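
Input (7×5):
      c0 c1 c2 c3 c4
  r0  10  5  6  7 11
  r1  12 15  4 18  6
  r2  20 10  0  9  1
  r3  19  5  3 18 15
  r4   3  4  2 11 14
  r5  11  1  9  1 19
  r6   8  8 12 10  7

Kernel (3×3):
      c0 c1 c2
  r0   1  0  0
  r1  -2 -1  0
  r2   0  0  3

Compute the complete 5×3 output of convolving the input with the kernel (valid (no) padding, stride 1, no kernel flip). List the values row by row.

Output[0,0]: The receptive field on the input at this output position is [10 5 6 / 12 15 4 / 20 10 0]. Elementwise product with the kernel and sum: 10·1 + 12·-2 + 15·-1 + 0·3.
Output[0,1]: The receptive field on the input at this output position is [5 6 7 / 15 4 18 / 10 0 9]. Elementwise product with the kernel and sum: 5·1 + 15·-2 + 4·-1 + 9·3.

-29 -2 -17
-29 49 40
-17 30 18
36 -2 45
16 23 4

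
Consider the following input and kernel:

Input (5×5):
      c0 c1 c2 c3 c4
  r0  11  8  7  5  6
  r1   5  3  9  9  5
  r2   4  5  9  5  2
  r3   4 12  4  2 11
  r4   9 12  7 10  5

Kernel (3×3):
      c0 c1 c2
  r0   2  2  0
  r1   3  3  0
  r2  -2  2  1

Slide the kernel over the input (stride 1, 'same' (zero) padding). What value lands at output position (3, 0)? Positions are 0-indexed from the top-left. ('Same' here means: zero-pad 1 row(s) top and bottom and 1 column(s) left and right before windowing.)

The receptive field on the zero-padded input at this output position is [0 4 5 / 0 4 12 / 0 9 12]. Elementwise product with the kernel and sum: 0·2 + 4·2 + 0·3 + 4·3 + 0·-2 + 9·2 + 12·1.

50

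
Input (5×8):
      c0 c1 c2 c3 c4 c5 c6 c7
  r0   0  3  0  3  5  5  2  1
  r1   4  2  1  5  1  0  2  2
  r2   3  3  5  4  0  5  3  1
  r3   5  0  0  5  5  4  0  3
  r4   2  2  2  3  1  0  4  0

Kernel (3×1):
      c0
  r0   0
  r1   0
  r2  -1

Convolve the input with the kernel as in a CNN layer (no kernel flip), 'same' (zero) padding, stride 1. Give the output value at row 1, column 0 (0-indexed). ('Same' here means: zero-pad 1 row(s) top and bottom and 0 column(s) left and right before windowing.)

-3

The receptive field on the zero-padded input at this output position is [0 / 4 / 3]. Elementwise product with the kernel and sum: 3·-1.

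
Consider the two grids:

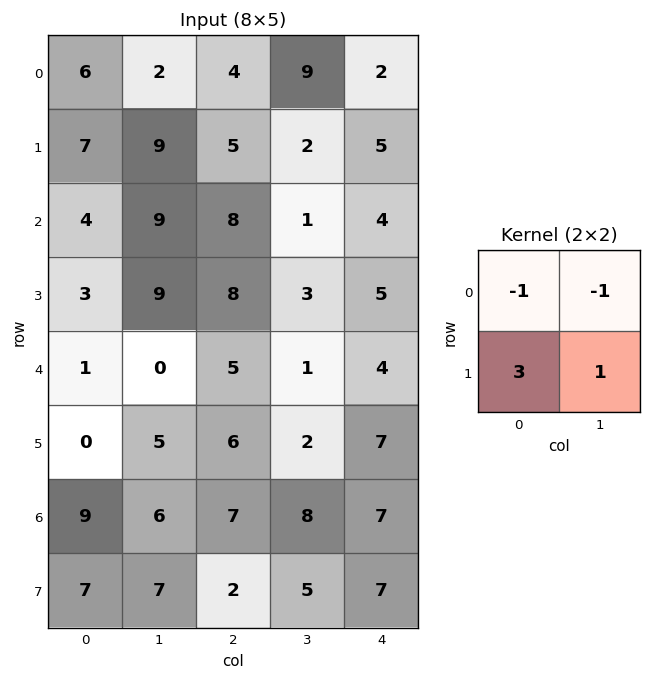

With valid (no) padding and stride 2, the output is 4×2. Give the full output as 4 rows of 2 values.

22 4
5 18
4 14
13 -4

Output[0,0]: The receptive field on the input at this output position is [6 2 / 7 9]. Elementwise product with the kernel and sum: 6·-1 + 2·-1 + 7·3 + 9·1.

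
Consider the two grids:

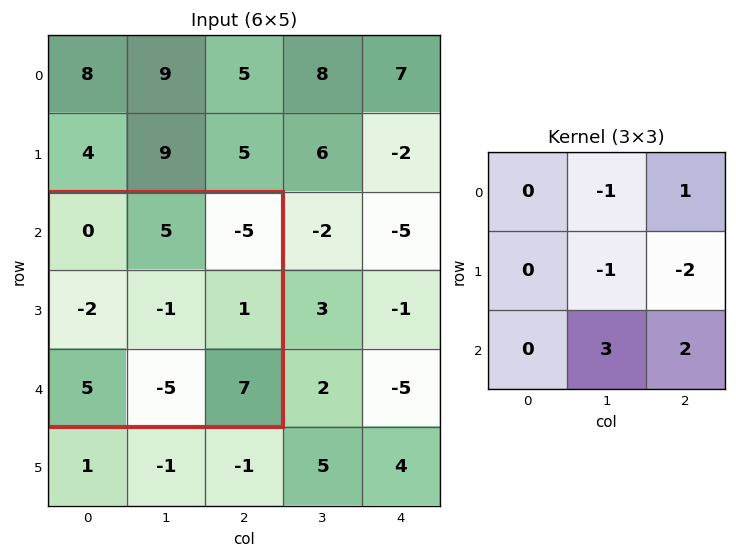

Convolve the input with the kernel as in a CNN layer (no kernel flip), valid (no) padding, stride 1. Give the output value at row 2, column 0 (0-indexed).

The receptive field on the input at this output position is [0 5 -5 / -2 -1 1 / 5 -5 7]. Elementwise product with the kernel and sum: 5·-1 + -5·1 + -1·-1 + 1·-2 + -5·3 + 7·2.

-12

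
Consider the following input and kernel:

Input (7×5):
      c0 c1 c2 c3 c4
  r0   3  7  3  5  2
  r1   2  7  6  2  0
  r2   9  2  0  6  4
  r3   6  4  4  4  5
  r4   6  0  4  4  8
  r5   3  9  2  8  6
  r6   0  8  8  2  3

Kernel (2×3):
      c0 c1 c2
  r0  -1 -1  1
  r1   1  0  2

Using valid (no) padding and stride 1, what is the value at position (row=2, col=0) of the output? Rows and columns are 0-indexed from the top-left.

The receptive field on the input at this output position is [9 2 0 / 6 4 4]. Elementwise product with the kernel and sum: 9·-1 + 2·-1 + 0·1 + 6·1 + 4·2.

3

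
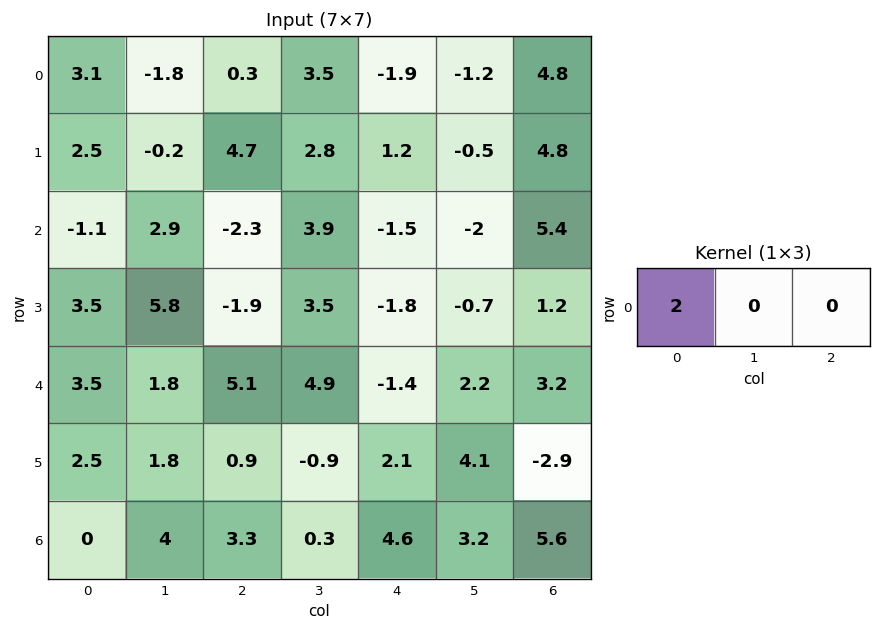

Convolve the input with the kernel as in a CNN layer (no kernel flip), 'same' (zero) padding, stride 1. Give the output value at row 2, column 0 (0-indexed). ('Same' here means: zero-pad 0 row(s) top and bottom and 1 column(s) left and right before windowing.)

The receptive field on the zero-padded input at this output position is [0 -1.1 2.9]. Elementwise product with the kernel and sum: 0·2.

0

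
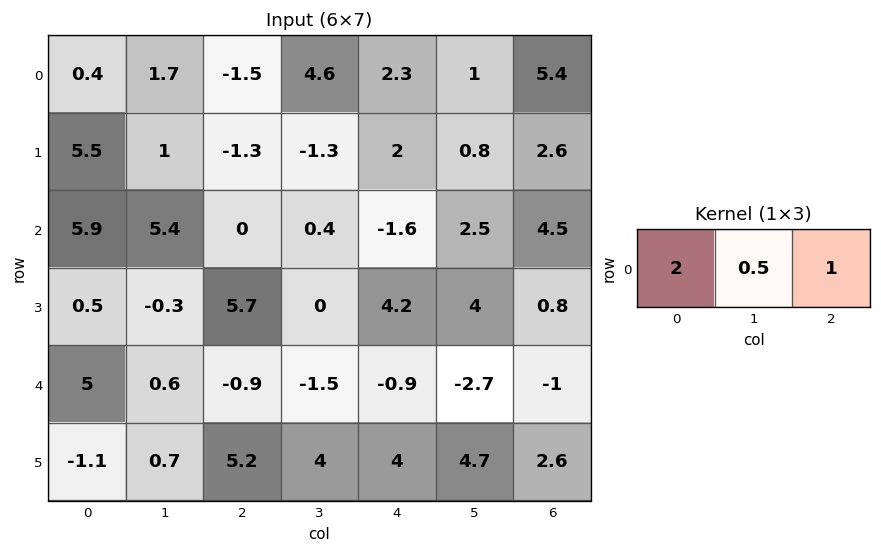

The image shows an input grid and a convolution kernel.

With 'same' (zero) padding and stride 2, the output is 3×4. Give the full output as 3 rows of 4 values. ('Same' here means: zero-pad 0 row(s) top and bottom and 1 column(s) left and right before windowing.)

Output[0,0]: The receptive field on the zero-padded input at this output position is [0 0.4 1.7]. Elementwise product with the kernel and sum: 0·2 + 0.4·0.5 + 1.7·1.
Output[0,1]: The receptive field on the zero-padded input at this output position is [1.7 -1.5 4.6]. Elementwise product with the kernel and sum: 1.7·2 + -1.5·0.5 + 4.6·1.

1.9 7.25 11.35 4.7
8.35 11.2 2.5 7.25
3.1 -0.75 -6.15 -5.9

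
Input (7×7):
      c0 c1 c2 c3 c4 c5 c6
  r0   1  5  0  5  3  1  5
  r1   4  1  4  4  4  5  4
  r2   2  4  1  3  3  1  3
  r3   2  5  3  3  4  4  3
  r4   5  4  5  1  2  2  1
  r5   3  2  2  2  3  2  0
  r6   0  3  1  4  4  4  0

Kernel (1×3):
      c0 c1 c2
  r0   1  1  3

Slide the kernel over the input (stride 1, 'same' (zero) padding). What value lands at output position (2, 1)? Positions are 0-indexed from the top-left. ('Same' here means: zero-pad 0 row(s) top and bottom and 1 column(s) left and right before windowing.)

9

The receptive field on the zero-padded input at this output position is [2 4 1]. Elementwise product with the kernel and sum: 2·1 + 4·1 + 1·3.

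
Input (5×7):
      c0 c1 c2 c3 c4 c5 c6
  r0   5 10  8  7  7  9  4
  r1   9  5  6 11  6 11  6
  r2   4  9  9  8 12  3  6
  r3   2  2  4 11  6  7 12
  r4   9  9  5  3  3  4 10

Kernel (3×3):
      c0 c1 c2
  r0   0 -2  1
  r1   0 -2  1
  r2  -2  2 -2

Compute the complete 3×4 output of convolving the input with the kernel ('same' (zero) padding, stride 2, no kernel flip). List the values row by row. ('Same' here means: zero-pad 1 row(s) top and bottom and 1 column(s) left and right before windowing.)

8 -29 -37 -18
-12 -29 -46 -14
-11 -4 -7 -44

Output[0,0]: The receptive field on the zero-padded input at this output position is [0 0 0 / 0 5 10 / 0 9 5]. Elementwise product with the kernel and sum: 0·-2 + 0·1 + 5·-2 + 10·1 + 0·-2 + 9·2 + 5·-2.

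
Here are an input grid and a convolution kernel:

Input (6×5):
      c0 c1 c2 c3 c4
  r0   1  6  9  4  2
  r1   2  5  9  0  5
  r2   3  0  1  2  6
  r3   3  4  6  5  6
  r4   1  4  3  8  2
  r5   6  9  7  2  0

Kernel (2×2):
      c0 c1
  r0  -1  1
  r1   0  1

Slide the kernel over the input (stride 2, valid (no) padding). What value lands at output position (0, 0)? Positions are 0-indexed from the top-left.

The receptive field on the input at this output position is [1 6 / 2 5]. Elementwise product with the kernel and sum: 1·-1 + 6·1 + 5·1.

10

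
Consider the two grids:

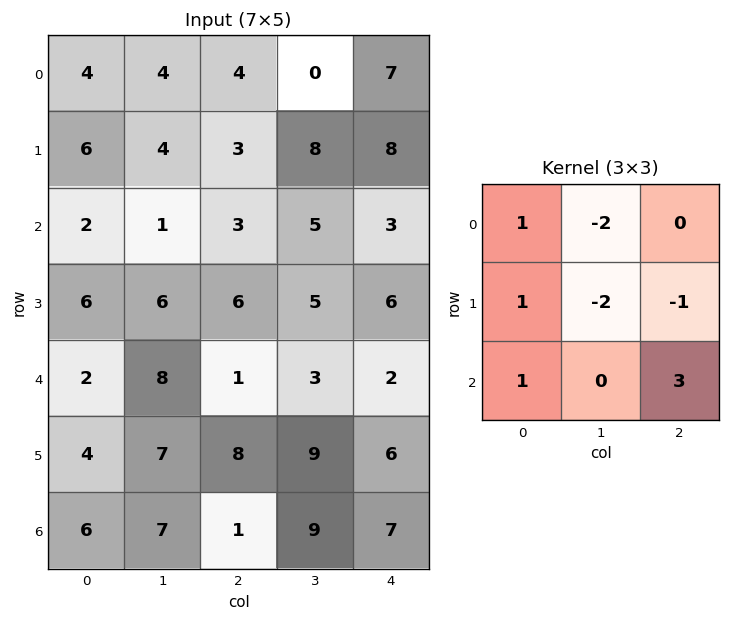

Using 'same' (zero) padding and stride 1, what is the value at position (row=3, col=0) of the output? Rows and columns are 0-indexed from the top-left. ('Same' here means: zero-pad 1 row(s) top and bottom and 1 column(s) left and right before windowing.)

The receptive field on the zero-padded input at this output position is [0 2 1 / 0 6 6 / 0 2 8]. Elementwise product with the kernel and sum: 0·1 + 2·-2 + 0·1 + 6·-2 + 6·-1 + 0·1 + 8·3.

2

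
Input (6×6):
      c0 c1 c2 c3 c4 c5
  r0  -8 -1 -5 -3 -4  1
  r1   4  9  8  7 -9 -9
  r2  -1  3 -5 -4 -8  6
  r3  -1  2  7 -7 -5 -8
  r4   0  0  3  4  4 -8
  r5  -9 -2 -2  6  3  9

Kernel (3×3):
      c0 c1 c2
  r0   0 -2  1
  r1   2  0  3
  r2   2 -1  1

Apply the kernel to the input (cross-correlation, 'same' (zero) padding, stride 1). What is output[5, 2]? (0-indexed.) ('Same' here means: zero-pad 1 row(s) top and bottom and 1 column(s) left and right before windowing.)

12

The receptive field on the zero-padded input at this output position is [0 3 4 / -2 -2 6 / 0 0 0]. Elementwise product with the kernel and sum: 3·-2 + 4·1 + -2·2 + 6·3 + 0·2 + 0·-1 + 0·1.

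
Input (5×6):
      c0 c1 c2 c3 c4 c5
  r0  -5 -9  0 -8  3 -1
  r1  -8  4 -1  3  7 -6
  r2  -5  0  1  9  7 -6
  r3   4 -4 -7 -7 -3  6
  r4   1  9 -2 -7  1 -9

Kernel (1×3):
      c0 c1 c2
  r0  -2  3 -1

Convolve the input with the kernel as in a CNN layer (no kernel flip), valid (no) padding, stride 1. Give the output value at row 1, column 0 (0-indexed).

29

The receptive field on the input at this output position is [-8 4 -1]. Elementwise product with the kernel and sum: -8·-2 + 4·3 + -1·-1.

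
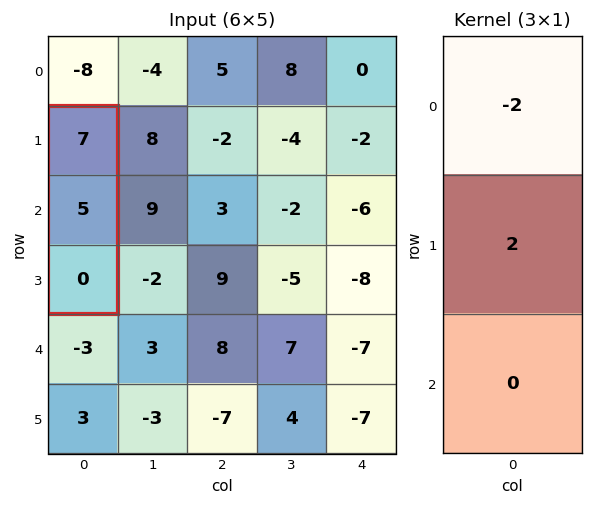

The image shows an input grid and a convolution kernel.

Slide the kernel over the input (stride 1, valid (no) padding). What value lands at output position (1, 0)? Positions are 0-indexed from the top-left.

The receptive field on the input at this output position is [7 / 5 / 0]. Elementwise product with the kernel and sum: 7·-2 + 5·2.

-4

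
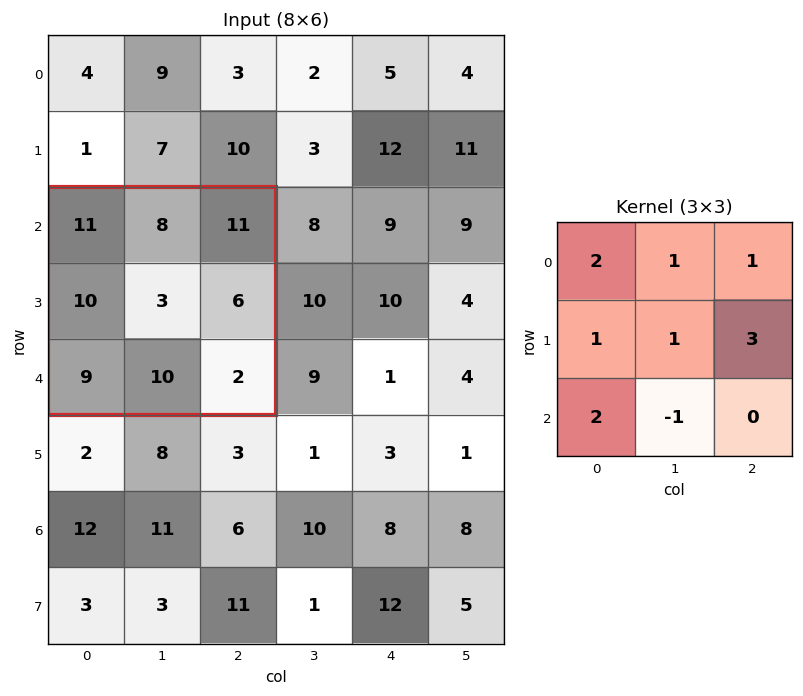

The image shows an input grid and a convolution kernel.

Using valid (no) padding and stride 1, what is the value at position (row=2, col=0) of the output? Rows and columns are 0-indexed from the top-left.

The receptive field on the input at this output position is [11 8 11 / 10 3 6 / 9 10 2]. Elementwise product with the kernel and sum: 11·2 + 8·1 + 11·1 + 10·1 + 3·1 + 6·3 + 9·2 + 10·-1.

80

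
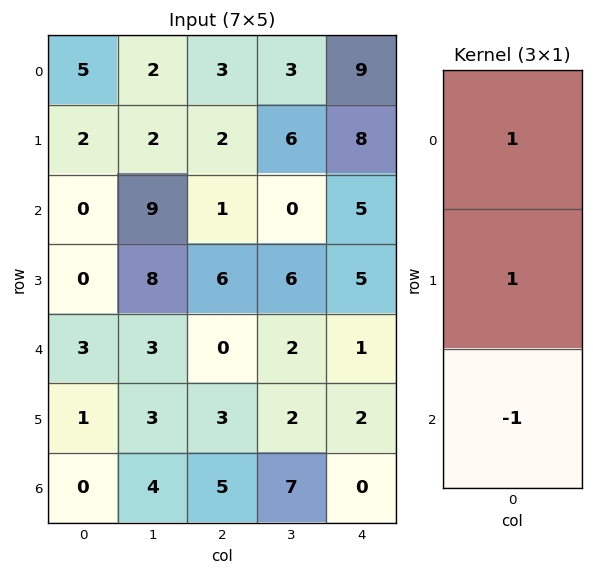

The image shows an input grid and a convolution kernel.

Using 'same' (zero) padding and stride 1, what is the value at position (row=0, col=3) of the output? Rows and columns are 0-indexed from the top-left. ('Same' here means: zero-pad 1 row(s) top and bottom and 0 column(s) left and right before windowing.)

The receptive field on the zero-padded input at this output position is [0 / 3 / 6]. Elementwise product with the kernel and sum: 0·1 + 3·1 + 6·-1.

-3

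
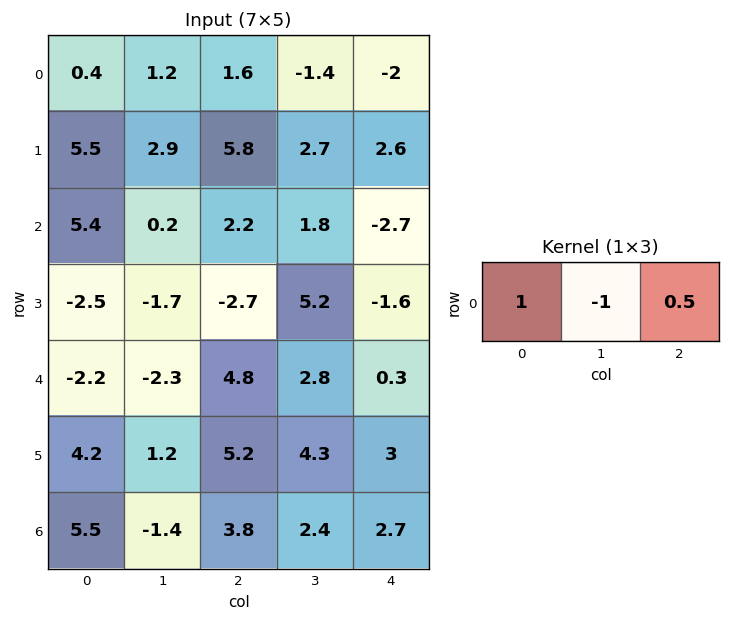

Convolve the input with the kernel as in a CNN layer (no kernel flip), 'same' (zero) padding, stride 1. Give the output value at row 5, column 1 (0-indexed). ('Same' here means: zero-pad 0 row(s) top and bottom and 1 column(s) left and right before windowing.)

5.6

The receptive field on the zero-padded input at this output position is [4.2 1.2 5.2]. Elementwise product with the kernel and sum: 4.2·1 + 1.2·-1 + 5.2·0.5.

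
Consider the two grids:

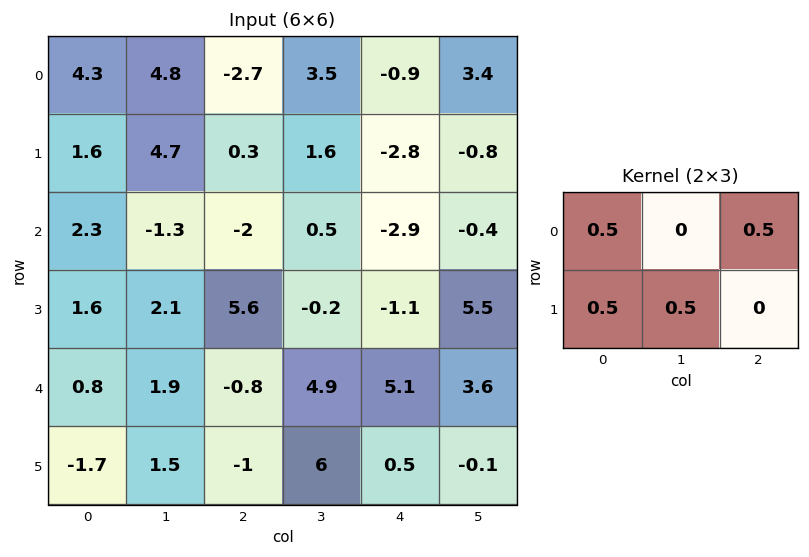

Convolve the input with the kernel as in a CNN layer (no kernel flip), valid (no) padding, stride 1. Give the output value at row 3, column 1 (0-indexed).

1.5

The receptive field on the input at this output position is [2.1 5.6 -0.2 / 1.9 -0.8 4.9]. Elementwise product with the kernel and sum: 2.1·0.5 + -0.2·0.5 + 1.9·0.5 + -0.8·0.5.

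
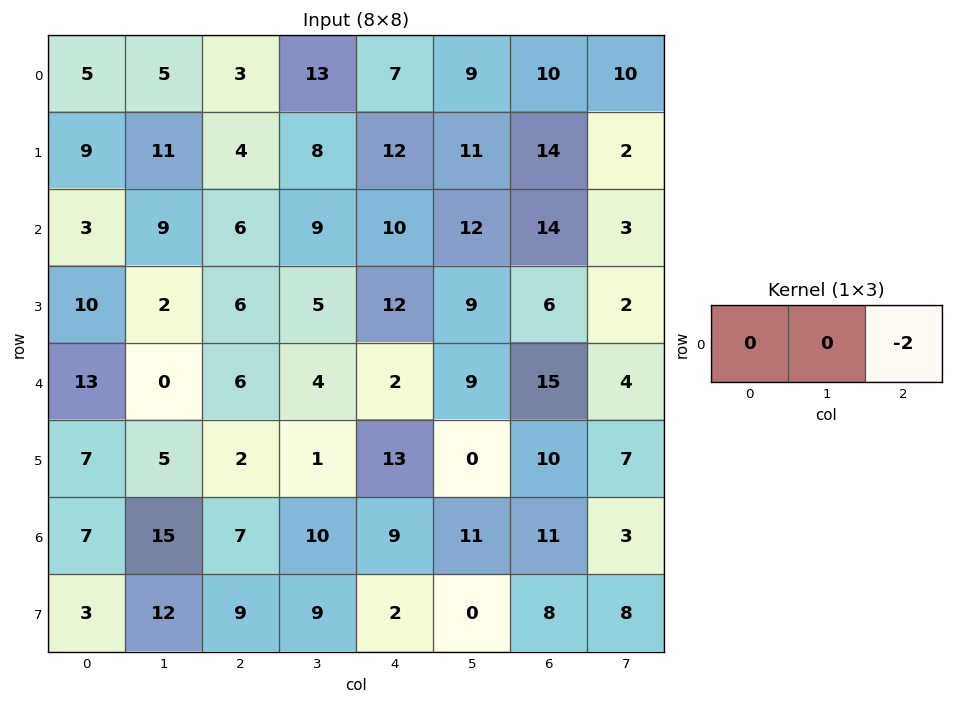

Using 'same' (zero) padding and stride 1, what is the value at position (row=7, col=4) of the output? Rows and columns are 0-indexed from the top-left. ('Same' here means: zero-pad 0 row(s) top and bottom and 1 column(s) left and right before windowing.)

The receptive field on the zero-padded input at this output position is [9 2 0]. Elementwise product with the kernel and sum: 0·-2.

0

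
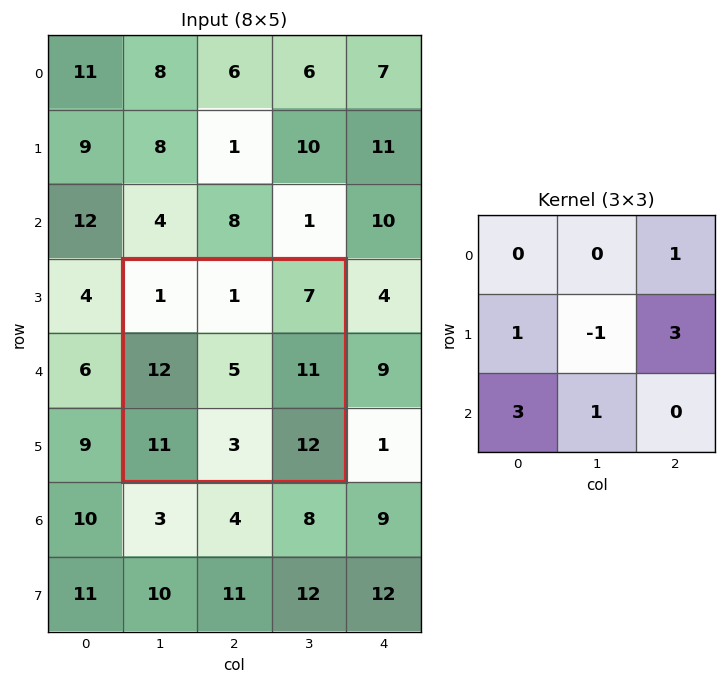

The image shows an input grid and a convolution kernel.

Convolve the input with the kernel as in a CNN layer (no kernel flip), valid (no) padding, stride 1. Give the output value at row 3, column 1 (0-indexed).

The receptive field on the input at this output position is [1 1 7 / 12 5 11 / 11 3 12]. Elementwise product with the kernel and sum: 7·1 + 12·1 + 5·-1 + 11·3 + 11·3 + 3·1.

83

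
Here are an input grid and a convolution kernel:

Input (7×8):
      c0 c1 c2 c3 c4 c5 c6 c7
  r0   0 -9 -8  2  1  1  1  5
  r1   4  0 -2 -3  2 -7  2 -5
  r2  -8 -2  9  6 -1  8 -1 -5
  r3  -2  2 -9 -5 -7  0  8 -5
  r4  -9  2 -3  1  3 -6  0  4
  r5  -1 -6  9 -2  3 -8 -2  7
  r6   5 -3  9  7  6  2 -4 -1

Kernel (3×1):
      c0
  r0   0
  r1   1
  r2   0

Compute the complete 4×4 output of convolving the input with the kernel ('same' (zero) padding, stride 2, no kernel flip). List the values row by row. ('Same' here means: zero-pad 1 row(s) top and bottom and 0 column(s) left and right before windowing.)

0 -8 1 1
-8 9 -1 -1
-9 -3 3 0
5 9 6 -4

Output[0,0]: The receptive field on the zero-padded input at this output position is [0 / 0 / 4]. Elementwise product with the kernel and sum: 0·1.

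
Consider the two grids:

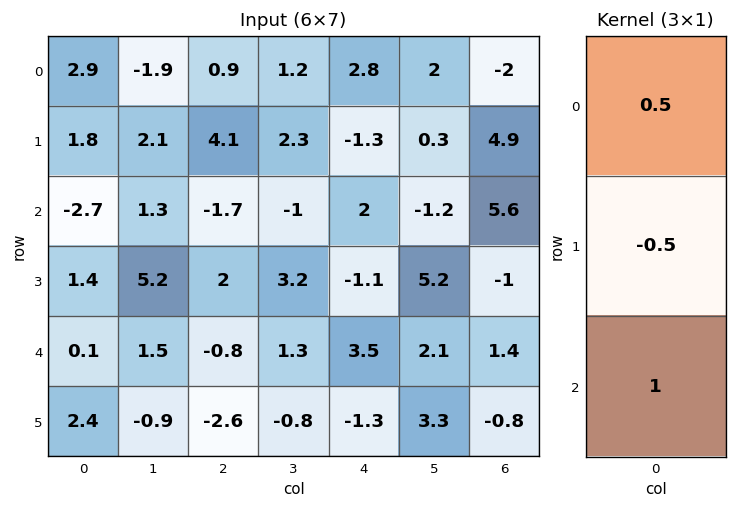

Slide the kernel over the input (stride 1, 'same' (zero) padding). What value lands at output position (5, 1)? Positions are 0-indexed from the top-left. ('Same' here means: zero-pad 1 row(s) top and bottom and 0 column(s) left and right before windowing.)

1.2

The receptive field on the zero-padded input at this output position is [1.5 / -0.9 / 0]. Elementwise product with the kernel and sum: 1.5·0.5 + -0.9·-0.5 + 0·1.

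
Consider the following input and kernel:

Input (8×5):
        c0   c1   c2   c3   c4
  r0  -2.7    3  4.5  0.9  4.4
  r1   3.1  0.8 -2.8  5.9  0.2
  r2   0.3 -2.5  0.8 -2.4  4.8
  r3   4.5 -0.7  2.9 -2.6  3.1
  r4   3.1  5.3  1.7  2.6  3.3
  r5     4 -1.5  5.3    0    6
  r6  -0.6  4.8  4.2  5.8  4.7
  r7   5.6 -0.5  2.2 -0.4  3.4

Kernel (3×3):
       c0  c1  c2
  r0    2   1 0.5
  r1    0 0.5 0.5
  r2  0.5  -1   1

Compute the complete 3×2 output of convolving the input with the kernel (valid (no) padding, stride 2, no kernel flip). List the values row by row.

2.3 22.75
-2.45 3.4
13.35 11.65

Output[0,0]: The receptive field on the input at this output position is [-2.7 3 4.5 / 3.1 0.8 -2.8 / 0.3 -2.5 0.8]. Elementwise product with the kernel and sum: -2.7·2 + 3·1 + 4.5·0.5 + 0.8·0.5 + -2.8·0.5 + 0.3·0.5 + -2.5·-1 + 0.8·1.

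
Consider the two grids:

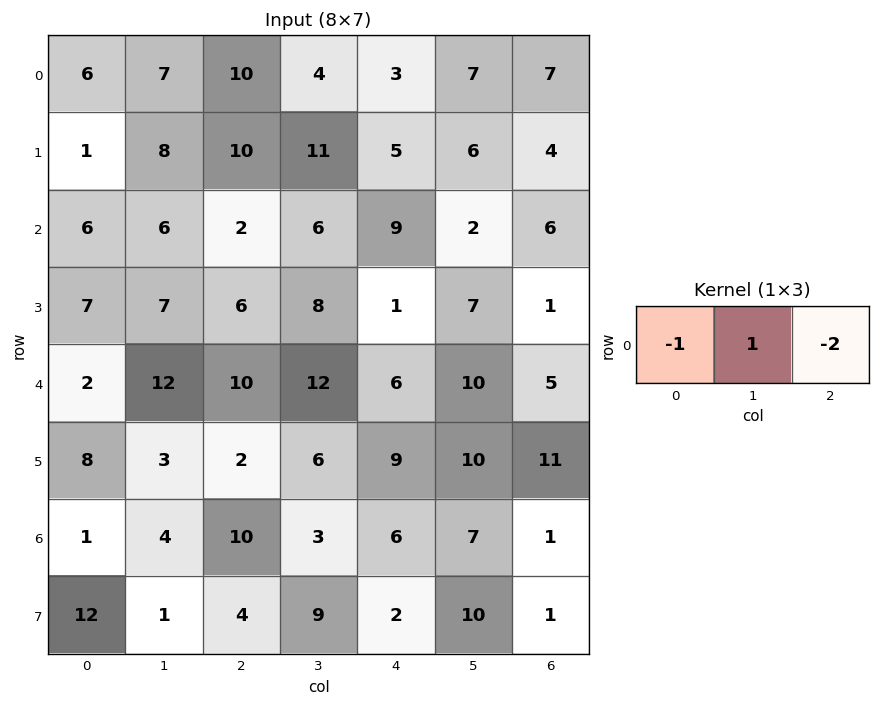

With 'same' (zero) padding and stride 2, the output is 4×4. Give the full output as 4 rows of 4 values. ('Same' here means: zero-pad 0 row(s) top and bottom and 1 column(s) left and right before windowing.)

Output[0,0]: The receptive field on the zero-padded input at this output position is [0 6 7]. Elementwise product with the kernel and sum: 0·-1 + 6·1 + 7·-2.

-8 -5 -15 0
-6 -16 -1 4
-22 -26 -26 -5
-7 0 -11 -6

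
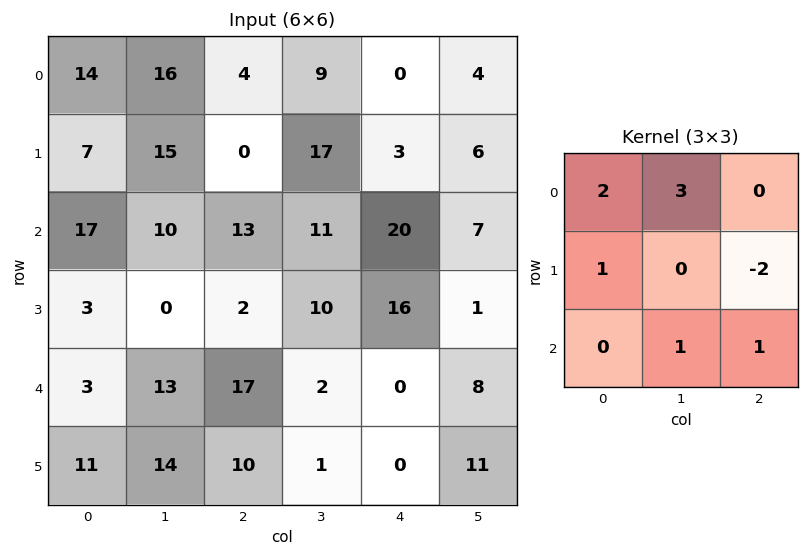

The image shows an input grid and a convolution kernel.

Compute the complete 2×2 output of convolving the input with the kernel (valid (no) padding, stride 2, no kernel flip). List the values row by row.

106 60
93 31

Output[0,0]: The receptive field on the input at this output position is [14 16 4 / 7 15 0 / 17 10 13]. Elementwise product with the kernel and sum: 14·2 + 16·3 + 7·1 + 0·-2 + 10·1 + 13·1.
Output[0,1]: The receptive field on the input at this output position is [4 9 0 / 0 17 3 / 13 11 20]. Elementwise product with the kernel and sum: 4·2 + 9·3 + 0·1 + 3·-2 + 11·1 + 20·1.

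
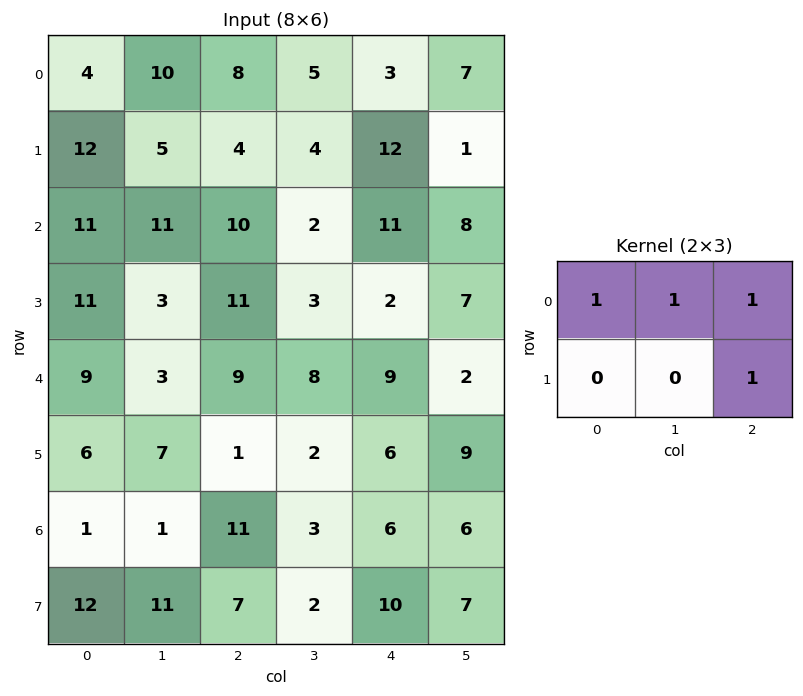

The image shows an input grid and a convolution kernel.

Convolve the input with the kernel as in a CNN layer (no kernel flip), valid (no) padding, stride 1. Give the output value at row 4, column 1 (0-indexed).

The receptive field on the input at this output position is [3 9 8 / 7 1 2]. Elementwise product with the kernel and sum: 3·1 + 9·1 + 8·1 + 2·1.

22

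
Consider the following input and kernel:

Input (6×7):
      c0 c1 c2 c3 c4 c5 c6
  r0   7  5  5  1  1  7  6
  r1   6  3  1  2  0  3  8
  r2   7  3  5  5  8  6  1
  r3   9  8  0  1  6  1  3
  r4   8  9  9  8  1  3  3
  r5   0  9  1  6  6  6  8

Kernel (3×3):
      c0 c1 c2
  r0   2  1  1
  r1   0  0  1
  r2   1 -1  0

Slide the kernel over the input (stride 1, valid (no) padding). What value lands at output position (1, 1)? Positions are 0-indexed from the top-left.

The receptive field on the input at this output position is [3 1 2 / 3 5 5 / 8 0 1]. Elementwise product with the kernel and sum: 3·2 + 1·1 + 2·1 + 5·1 + 8·1 + 0·-1.

22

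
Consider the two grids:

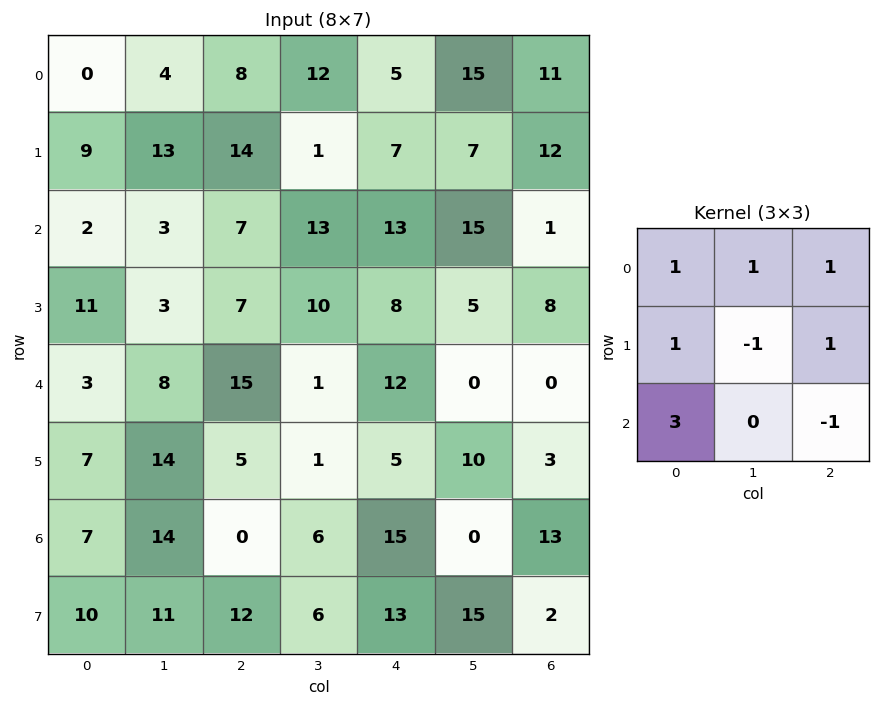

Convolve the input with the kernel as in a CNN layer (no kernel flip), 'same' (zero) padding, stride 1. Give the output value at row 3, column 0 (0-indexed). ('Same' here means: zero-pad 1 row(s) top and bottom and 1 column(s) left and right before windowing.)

-11

The receptive field on the zero-padded input at this output position is [0 2 3 / 0 11 3 / 0 3 8]. Elementwise product with the kernel and sum: 0·1 + 2·1 + 3·1 + 0·1 + 11·-1 + 3·1 + 0·3 + 8·-1.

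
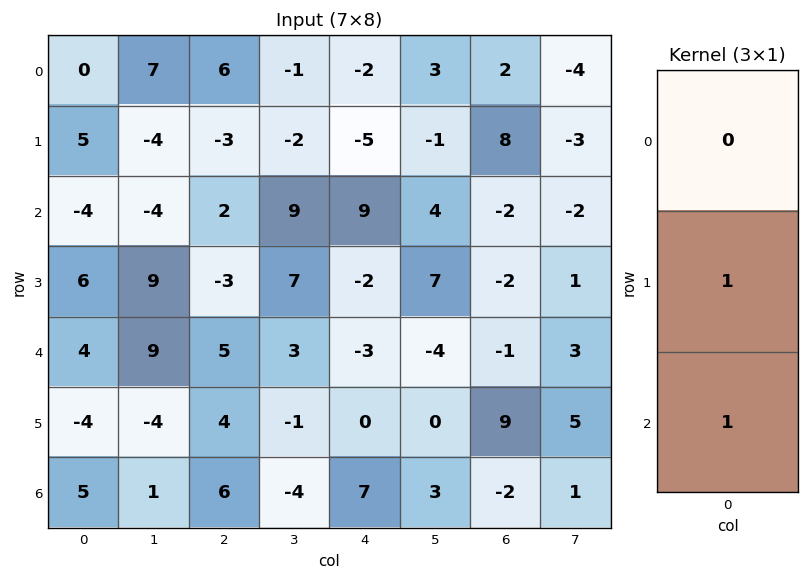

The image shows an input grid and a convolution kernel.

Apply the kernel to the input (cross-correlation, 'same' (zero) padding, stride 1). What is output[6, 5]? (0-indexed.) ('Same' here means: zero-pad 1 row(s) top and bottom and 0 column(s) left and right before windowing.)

The receptive field on the zero-padded input at this output position is [0 / 3 / 0]. Elementwise product with the kernel and sum: 3·1 + 0·1.

3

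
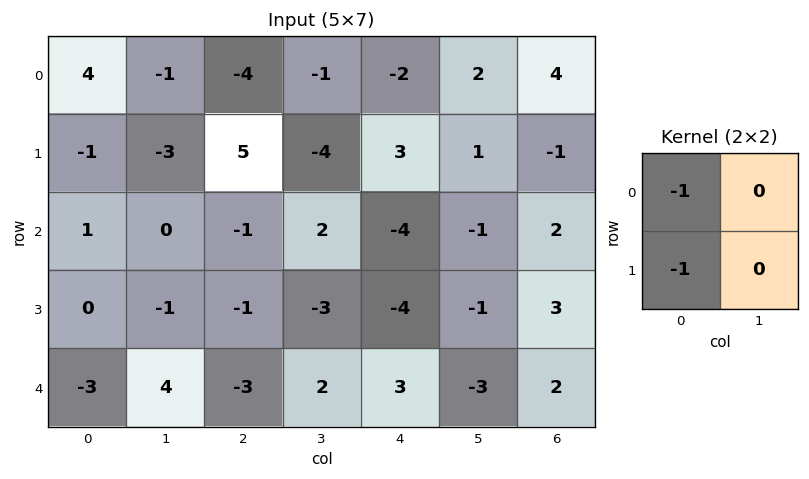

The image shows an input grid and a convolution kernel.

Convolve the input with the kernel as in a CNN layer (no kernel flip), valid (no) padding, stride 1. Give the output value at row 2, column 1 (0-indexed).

1

The receptive field on the input at this output position is [0 -1 / -1 -1]. Elementwise product with the kernel and sum: 0·-1 + -1·-1.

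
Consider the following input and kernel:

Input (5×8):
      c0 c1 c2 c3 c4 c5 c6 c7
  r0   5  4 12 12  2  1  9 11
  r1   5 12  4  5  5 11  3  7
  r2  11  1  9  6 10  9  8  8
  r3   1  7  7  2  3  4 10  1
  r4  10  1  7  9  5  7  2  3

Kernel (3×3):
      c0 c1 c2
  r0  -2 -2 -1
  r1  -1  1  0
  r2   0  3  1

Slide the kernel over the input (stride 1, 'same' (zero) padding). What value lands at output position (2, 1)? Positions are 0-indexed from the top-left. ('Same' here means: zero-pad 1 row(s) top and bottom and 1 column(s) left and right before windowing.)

The receptive field on the zero-padded input at this output position is [5 12 4 / 11 1 9 / 1 7 7]. Elementwise product with the kernel and sum: 5·-2 + 12·-2 + 4·-1 + 11·-1 + 1·1 + 7·3 + 7·1.

-20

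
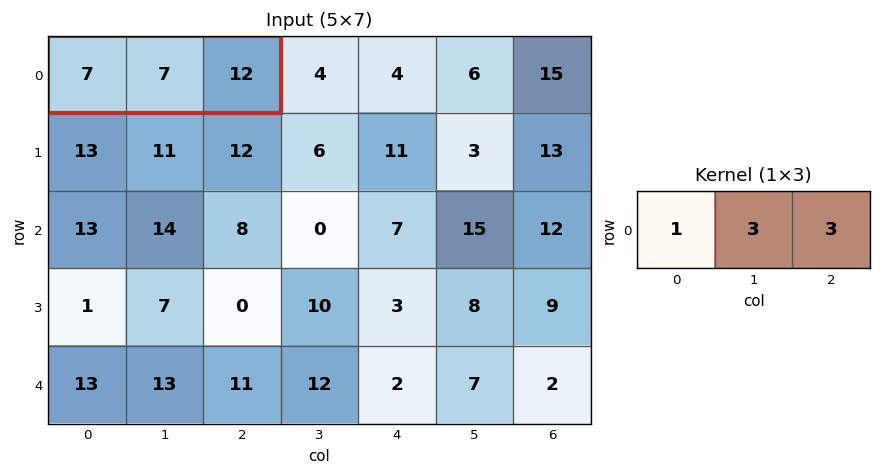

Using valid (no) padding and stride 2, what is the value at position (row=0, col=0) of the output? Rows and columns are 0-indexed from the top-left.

The receptive field on the input at this output position is [7 7 12]. Elementwise product with the kernel and sum: 7·1 + 7·3 + 12·3.

64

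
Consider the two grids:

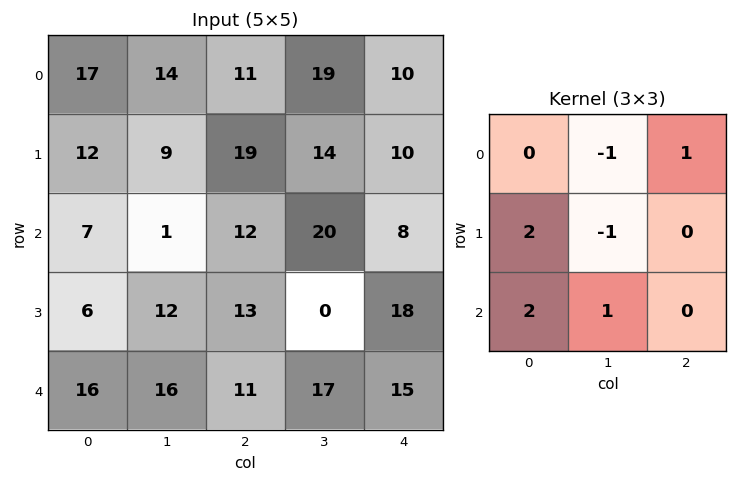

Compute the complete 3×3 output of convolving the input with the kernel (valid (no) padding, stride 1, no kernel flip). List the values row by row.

Output[0,0]: The receptive field on the input at this output position is [17 14 11 / 12 9 19 / 7 1 12]. Elementwise product with the kernel and sum: 14·-1 + 11·1 + 12·2 + 9·-1 + 7·2 + 1·1.
Output[0,1]: The receptive field on the input at this output position is [14 11 19 / 9 19 14 / 1 12 20]. Elementwise product with the kernel and sum: 11·-1 + 19·1 + 9·2 + 19·-1 + 1·2 + 12·1.

27 21 59
47 22 26
59 62 53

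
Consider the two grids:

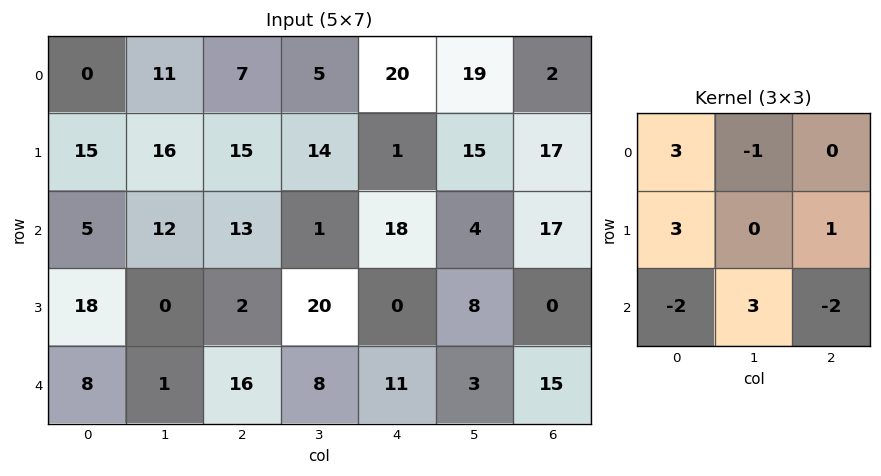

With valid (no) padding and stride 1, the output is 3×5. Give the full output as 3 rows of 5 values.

49 101 3 96 3
17 36 144 -8 83
14 73 14 64 7

Output[0,0]: The receptive field on the input at this output position is [0 11 7 / 15 16 15 / 5 12 13]. Elementwise product with the kernel and sum: 0·3 + 11·-1 + 15·3 + 15·1 + 5·-2 + 12·3 + 13·-2.
Output[0,1]: The receptive field on the input at this output position is [11 7 5 / 16 15 14 / 12 13 1]. Elementwise product with the kernel and sum: 11·3 + 7·-1 + 16·3 + 14·1 + 12·-2 + 13·3 + 1·-2.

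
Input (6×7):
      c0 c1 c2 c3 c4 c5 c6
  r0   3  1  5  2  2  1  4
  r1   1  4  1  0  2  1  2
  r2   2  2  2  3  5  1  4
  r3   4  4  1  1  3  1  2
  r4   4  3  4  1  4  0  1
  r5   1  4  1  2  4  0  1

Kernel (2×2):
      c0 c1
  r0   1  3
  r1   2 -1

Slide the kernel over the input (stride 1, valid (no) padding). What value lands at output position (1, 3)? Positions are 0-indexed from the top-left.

The receptive field on the input at this output position is [0 2 / 3 5]. Elementwise product with the kernel and sum: 0·1 + 2·3 + 3·2 + 5·-1.

7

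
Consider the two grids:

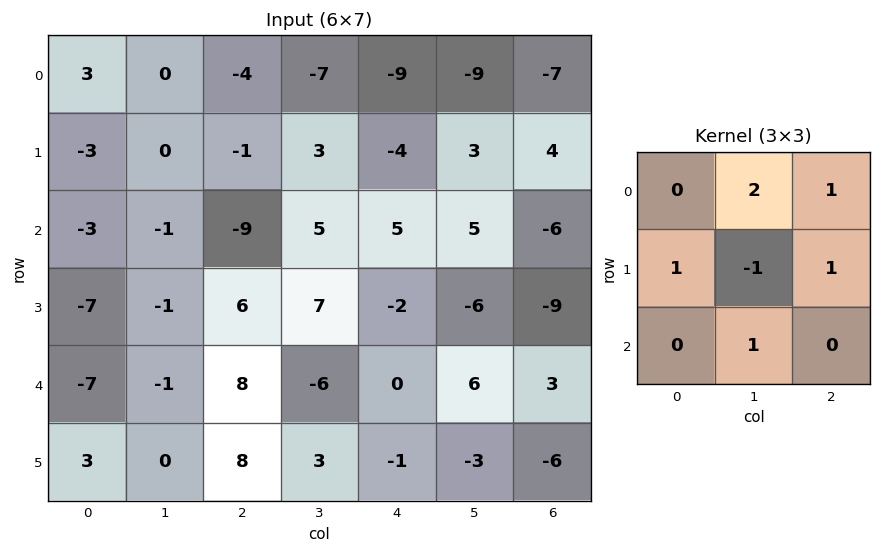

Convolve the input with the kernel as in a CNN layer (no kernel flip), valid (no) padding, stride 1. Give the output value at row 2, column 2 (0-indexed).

The receptive field on the input at this output position is [-9 5 5 / 6 7 -2 / 8 -6 0]. Elementwise product with the kernel and sum: 5·2 + 5·1 + 6·1 + 7·-1 + -2·1 + -6·1.

6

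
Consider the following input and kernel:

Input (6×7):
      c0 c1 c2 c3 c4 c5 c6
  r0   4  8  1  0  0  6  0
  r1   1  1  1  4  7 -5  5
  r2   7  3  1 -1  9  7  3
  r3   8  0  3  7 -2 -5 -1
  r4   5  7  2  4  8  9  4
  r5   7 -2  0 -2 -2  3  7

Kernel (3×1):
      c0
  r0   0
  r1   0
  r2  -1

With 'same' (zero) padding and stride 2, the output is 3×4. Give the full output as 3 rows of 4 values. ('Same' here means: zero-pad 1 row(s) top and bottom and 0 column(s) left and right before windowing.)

-1 -1 -7 -5
-8 -3 2 1
-7 0 2 -7

Output[0,0]: The receptive field on the zero-padded input at this output position is [0 / 4 / 1]. Elementwise product with the kernel and sum: 1·-1.
Output[0,1]: The receptive field on the zero-padded input at this output position is [0 / 1 / 1]. Elementwise product with the kernel and sum: 1·-1.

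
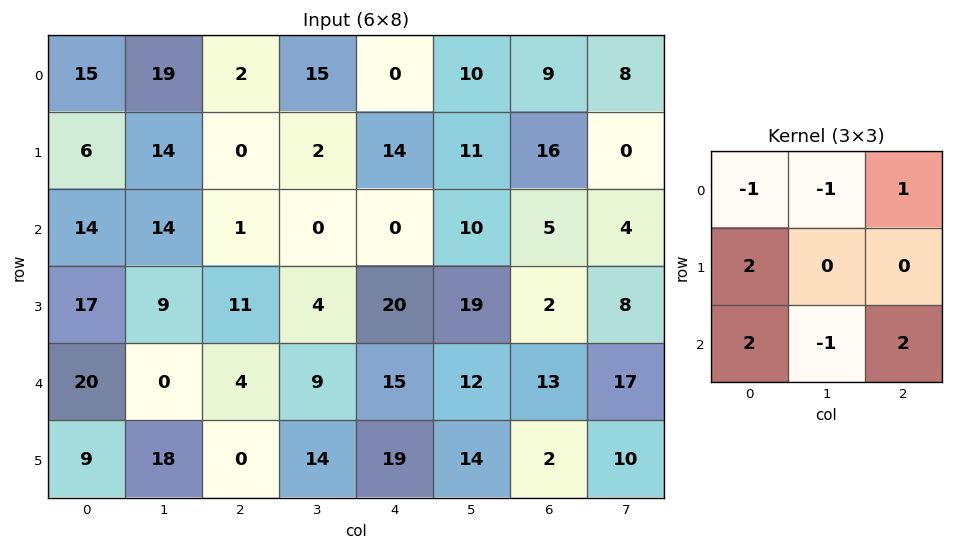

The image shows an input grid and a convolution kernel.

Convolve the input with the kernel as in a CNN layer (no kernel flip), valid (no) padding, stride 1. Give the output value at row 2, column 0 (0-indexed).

The receptive field on the input at this output position is [14 14 1 / 17 9 11 / 20 0 4]. Elementwise product with the kernel and sum: 14·-1 + 14·-1 + 1·1 + 17·2 + 20·2 + 0·-1 + 4·2.

55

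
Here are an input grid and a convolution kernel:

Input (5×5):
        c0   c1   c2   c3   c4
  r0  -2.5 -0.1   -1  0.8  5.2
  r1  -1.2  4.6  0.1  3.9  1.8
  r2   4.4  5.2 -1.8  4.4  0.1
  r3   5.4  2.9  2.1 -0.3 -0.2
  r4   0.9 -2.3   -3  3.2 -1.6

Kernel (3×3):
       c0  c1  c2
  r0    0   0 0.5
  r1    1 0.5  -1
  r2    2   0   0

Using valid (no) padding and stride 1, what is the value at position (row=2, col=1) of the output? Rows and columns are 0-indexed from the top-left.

1.85

The receptive field on the input at this output position is [5.2 -1.8 4.4 / 2.9 2.1 -0.3 / -2.3 -3 3.2]. Elementwise product with the kernel and sum: 4.4·0.5 + 2.9·1 + 2.1·0.5 + -0.3·-1 + -2.3·2.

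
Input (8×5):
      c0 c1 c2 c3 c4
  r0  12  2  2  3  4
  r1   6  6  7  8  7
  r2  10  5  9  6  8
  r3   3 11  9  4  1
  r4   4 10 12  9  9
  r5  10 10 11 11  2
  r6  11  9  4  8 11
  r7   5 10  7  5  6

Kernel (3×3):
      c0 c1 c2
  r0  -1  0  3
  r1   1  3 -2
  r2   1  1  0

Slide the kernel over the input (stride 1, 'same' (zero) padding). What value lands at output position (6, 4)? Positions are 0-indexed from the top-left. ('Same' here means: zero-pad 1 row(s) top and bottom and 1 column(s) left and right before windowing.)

41

The receptive field on the zero-padded input at this output position is [11 2 0 / 8 11 0 / 5 6 0]. Elementwise product with the kernel and sum: 11·-1 + 0·3 + 8·1 + 11·3 + 0·-2 + 5·1 + 6·1.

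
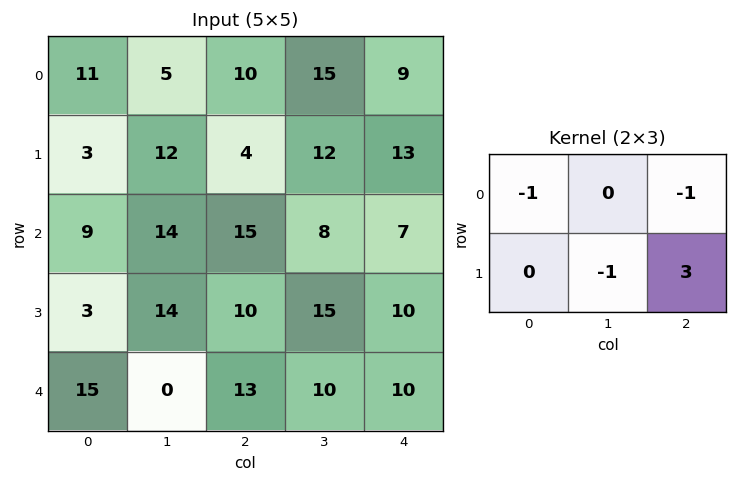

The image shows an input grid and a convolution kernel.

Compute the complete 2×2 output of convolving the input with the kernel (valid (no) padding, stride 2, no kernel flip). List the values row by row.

-21 8
-8 -7

Output[0,0]: The receptive field on the input at this output position is [11 5 10 / 3 12 4]. Elementwise product with the kernel and sum: 11·-1 + 10·-1 + 12·-1 + 4·3.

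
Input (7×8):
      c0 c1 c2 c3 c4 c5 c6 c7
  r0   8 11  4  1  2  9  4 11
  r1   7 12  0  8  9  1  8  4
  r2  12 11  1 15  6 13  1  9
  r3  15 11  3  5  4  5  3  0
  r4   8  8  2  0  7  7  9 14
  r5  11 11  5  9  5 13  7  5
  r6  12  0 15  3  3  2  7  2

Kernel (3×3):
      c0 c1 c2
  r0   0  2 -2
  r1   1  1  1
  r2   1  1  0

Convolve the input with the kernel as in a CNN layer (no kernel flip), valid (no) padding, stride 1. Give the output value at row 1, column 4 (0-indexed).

15

The receptive field on the input at this output position is [9 1 8 / 6 13 1 / 4 5 3]. Elementwise product with the kernel and sum: 1·2 + 8·-2 + 6·1 + 13·1 + 1·1 + 4·1 + 5·1.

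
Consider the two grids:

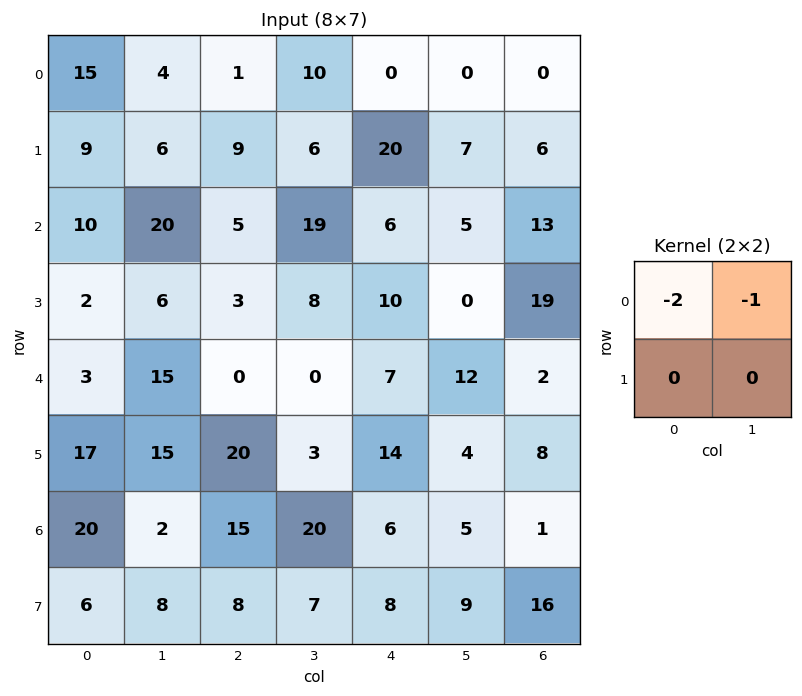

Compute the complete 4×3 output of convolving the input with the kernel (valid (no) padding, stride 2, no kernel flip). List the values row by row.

Output[0,0]: The receptive field on the input at this output position is [15 4 / 9 6]. Elementwise product with the kernel and sum: 15·-2 + 4·-1.

-34 -12 0
-40 -29 -17
-21 0 -26
-42 -50 -17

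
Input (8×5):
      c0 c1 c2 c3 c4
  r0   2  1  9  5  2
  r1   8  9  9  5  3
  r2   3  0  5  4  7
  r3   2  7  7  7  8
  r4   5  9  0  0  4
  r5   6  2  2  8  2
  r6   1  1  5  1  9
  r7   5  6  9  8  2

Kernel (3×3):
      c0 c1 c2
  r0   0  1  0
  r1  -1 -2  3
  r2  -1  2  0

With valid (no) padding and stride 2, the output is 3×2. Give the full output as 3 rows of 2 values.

-1 -2
18 7
6 -15

Output[0,0]: The receptive field on the input at this output position is [2 1 9 / 8 9 9 / 3 0 5]. Elementwise product with the kernel and sum: 1·1 + 8·-1 + 9·-2 + 9·3 + 3·-1 + 0·2.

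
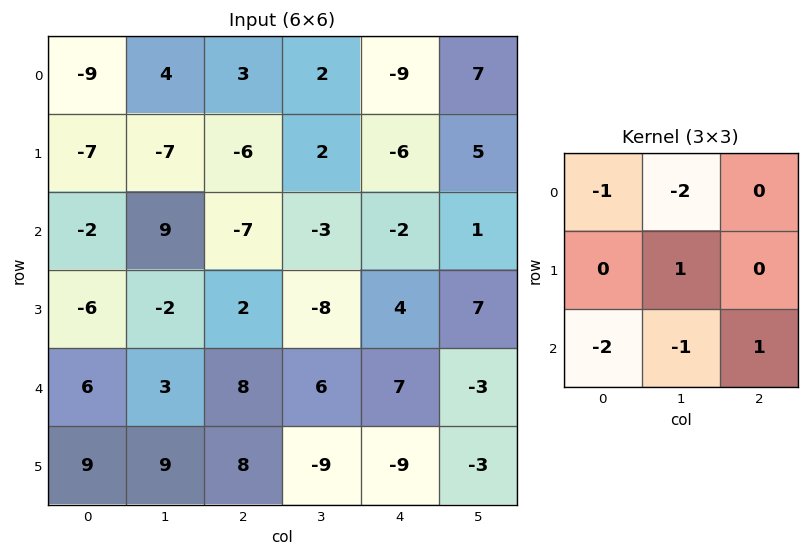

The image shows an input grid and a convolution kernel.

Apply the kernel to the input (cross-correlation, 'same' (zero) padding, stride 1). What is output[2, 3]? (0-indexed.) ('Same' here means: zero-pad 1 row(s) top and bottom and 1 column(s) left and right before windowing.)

The receptive field on the zero-padded input at this output position is [-6 2 -6 / -7 -3 -2 / 2 -8 4]. Elementwise product with the kernel and sum: -6·-1 + 2·-2 + -3·1 + 2·-2 + -8·-1 + 4·1.

7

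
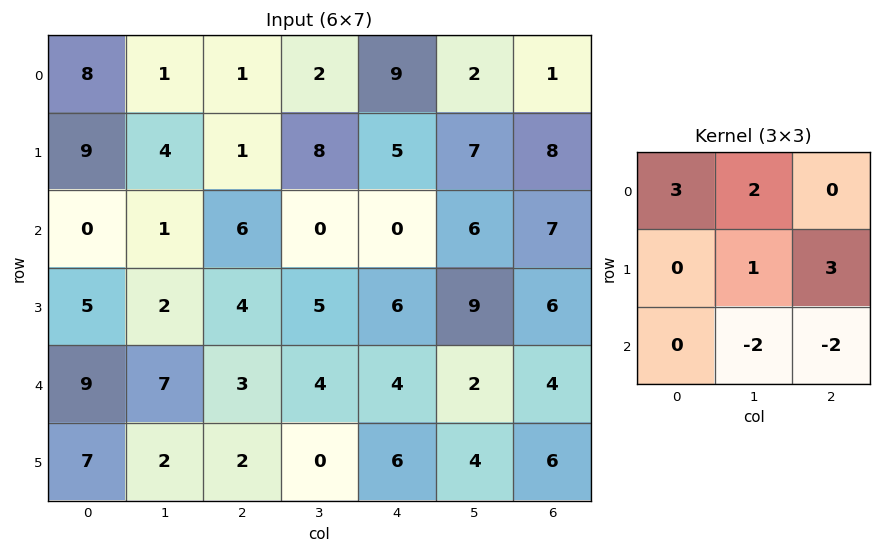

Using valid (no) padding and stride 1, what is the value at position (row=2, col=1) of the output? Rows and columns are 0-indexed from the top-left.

The receptive field on the input at this output position is [1 6 0 / 2 4 5 / 7 3 4]. Elementwise product with the kernel and sum: 1·3 + 6·2 + 4·1 + 5·3 + 3·-2 + 4·-2.

20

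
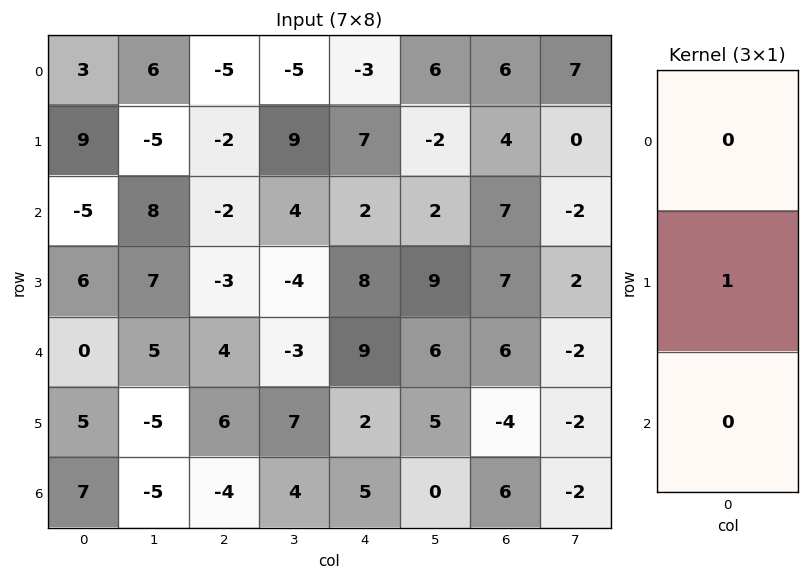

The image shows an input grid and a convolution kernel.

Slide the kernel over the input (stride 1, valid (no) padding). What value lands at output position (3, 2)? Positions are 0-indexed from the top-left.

4

The receptive field on the input at this output position is [-3 / 4 / 6]. Elementwise product with the kernel and sum: 4·1.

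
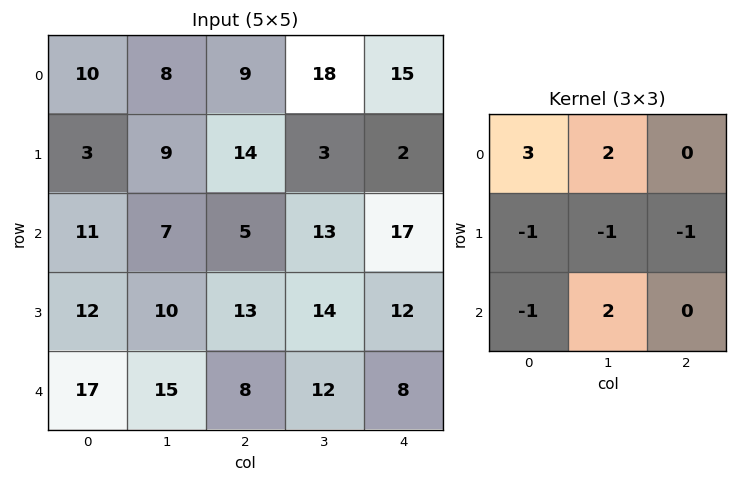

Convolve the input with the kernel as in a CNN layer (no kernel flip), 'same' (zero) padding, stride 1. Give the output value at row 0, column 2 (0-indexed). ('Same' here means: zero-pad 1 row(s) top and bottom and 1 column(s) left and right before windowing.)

The receptive field on the zero-padded input at this output position is [0 0 0 / 8 9 18 / 9 14 3]. Elementwise product with the kernel and sum: 0·3 + 0·2 + 8·-1 + 9·-1 + 18·-1 + 9·-1 + 14·2.

-16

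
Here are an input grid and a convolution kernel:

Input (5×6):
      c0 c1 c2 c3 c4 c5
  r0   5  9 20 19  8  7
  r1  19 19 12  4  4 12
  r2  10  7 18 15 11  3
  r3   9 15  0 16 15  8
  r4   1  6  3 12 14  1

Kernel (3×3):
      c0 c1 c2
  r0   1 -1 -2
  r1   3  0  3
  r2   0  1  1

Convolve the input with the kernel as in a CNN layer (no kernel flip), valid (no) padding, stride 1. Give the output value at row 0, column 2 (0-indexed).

59

The receptive field on the input at this output position is [20 19 8 / 12 4 4 / 18 15 11]. Elementwise product with the kernel and sum: 20·1 + 19·-1 + 8·-2 + 12·3 + 4·3 + 15·1 + 11·1.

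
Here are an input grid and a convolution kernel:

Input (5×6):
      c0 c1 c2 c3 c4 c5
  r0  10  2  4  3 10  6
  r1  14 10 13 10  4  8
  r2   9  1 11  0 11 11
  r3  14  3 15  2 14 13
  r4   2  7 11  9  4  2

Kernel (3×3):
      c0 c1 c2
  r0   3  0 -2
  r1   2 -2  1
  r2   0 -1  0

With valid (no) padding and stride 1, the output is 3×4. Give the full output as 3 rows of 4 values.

42 -7 2 6
40 -25 62 -11
35 -30 42 -37

Output[0,0]: The receptive field on the input at this output position is [10 2 4 / 14 10 13 / 9 1 11]. Elementwise product with the kernel and sum: 10·3 + 4·-2 + 14·2 + 10·-2 + 13·1 + 1·-1.
Output[0,1]: The receptive field on the input at this output position is [2 4 3 / 10 13 10 / 1 11 0]. Elementwise product with the kernel and sum: 2·3 + 3·-2 + 10·2 + 13·-2 + 10·1 + 11·-1.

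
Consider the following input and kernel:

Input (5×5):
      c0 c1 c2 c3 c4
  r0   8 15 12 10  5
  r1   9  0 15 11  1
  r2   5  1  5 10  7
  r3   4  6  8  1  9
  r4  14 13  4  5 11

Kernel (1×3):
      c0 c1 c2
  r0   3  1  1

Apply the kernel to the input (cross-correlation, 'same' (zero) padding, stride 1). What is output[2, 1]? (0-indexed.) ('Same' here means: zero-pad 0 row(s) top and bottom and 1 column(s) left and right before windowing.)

21

The receptive field on the zero-padded input at this output position is [5 1 5]. Elementwise product with the kernel and sum: 5·3 + 1·1 + 5·1.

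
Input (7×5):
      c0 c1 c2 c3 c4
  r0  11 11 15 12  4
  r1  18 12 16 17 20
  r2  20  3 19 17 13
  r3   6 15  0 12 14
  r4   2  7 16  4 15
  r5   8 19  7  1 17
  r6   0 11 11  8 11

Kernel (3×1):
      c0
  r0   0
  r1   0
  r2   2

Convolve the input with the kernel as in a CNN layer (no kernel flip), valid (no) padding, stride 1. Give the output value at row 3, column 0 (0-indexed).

16

The receptive field on the input at this output position is [6 / 2 / 8]. Elementwise product with the kernel and sum: 8·2.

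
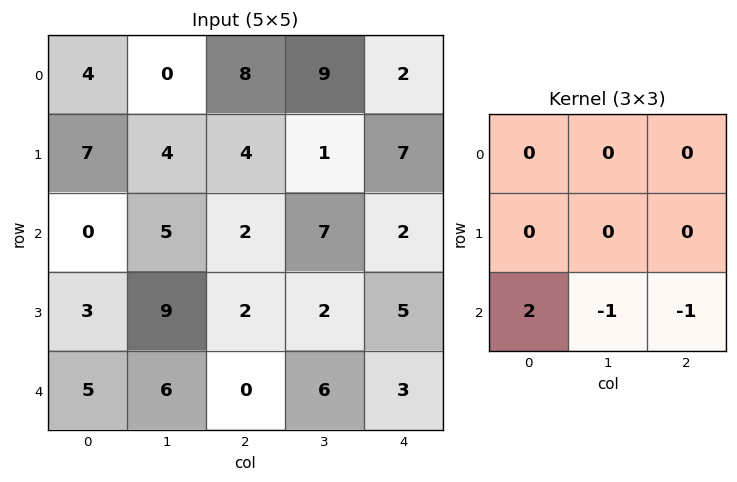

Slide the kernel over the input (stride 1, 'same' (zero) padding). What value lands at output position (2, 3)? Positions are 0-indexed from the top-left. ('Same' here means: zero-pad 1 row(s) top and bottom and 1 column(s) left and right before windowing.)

-3

The receptive field on the zero-padded input at this output position is [4 1 7 / 2 7 2 / 2 2 5]. Elementwise product with the kernel and sum: 2·2 + 2·-1 + 5·-1.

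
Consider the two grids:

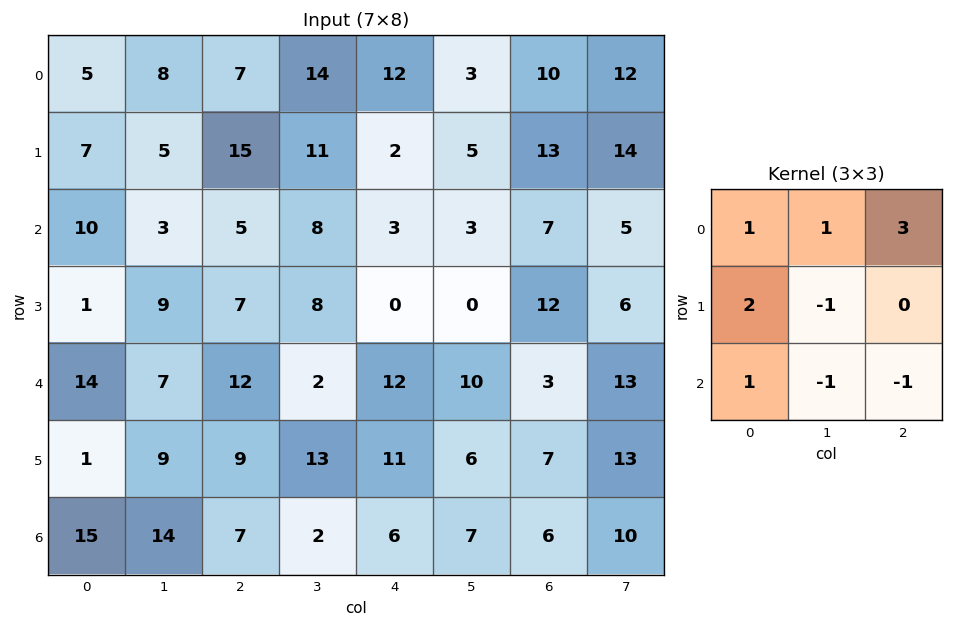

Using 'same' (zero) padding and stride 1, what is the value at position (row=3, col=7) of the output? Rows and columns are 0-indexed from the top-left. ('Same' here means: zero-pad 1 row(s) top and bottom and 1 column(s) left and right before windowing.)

20

The receptive field on the zero-padded input at this output position is [7 5 0 / 12 6 0 / 3 13 0]. Elementwise product with the kernel and sum: 7·1 + 5·1 + 0·3 + 12·2 + 6·-1 + 3·1 + 13·-1 + 0·-1.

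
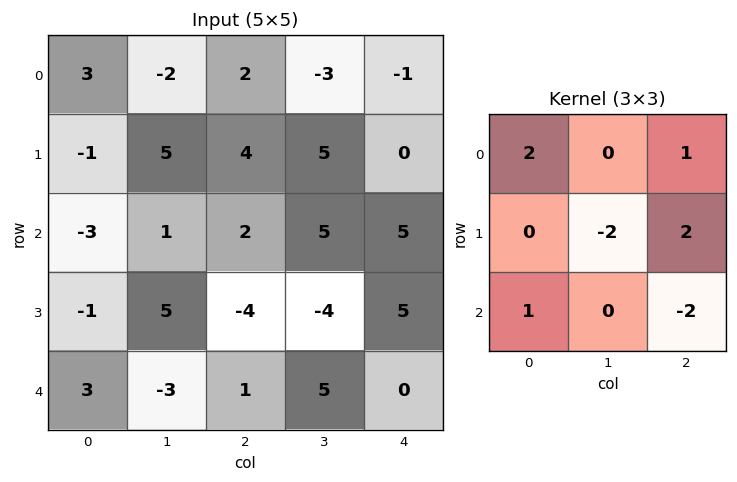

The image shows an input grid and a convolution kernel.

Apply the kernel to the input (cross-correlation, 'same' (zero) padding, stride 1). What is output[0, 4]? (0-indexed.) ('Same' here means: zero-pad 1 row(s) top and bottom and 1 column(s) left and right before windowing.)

The receptive field on the zero-padded input at this output position is [0 0 0 / -3 -1 0 / 5 0 0]. Elementwise product with the kernel and sum: 0·2 + 0·1 + -1·-2 + 0·2 + 5·1 + 0·-2.

7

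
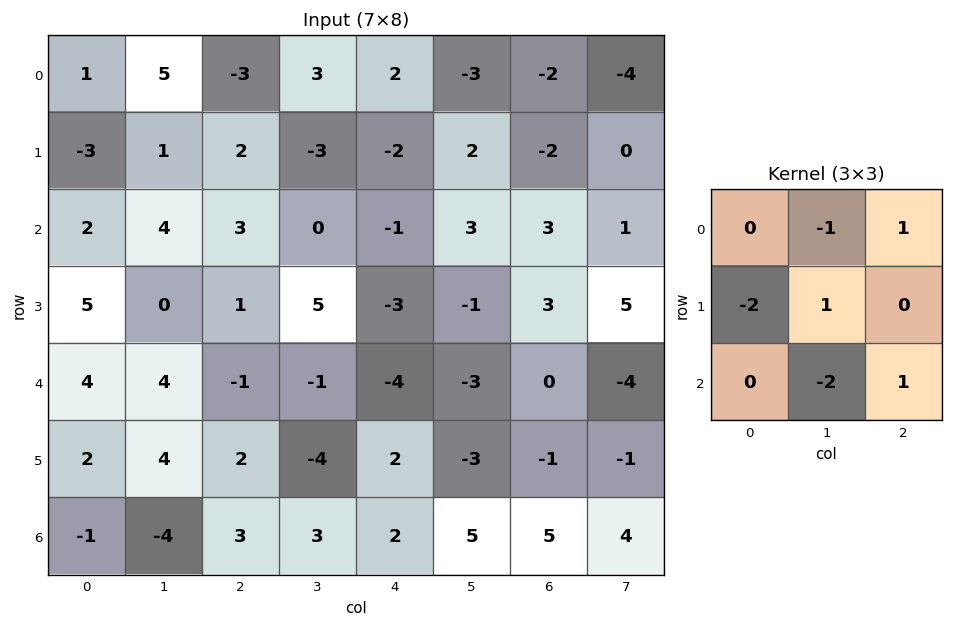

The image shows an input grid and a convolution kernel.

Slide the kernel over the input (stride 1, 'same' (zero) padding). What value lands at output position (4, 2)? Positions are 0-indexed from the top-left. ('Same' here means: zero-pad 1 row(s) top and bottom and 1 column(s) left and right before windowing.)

The receptive field on the zero-padded input at this output position is [0 1 5 / 4 -1 -1 / 4 2 -4]. Elementwise product with the kernel and sum: 1·-1 + 5·1 + 4·-2 + -1·1 + 2·-2 + -4·1.

-13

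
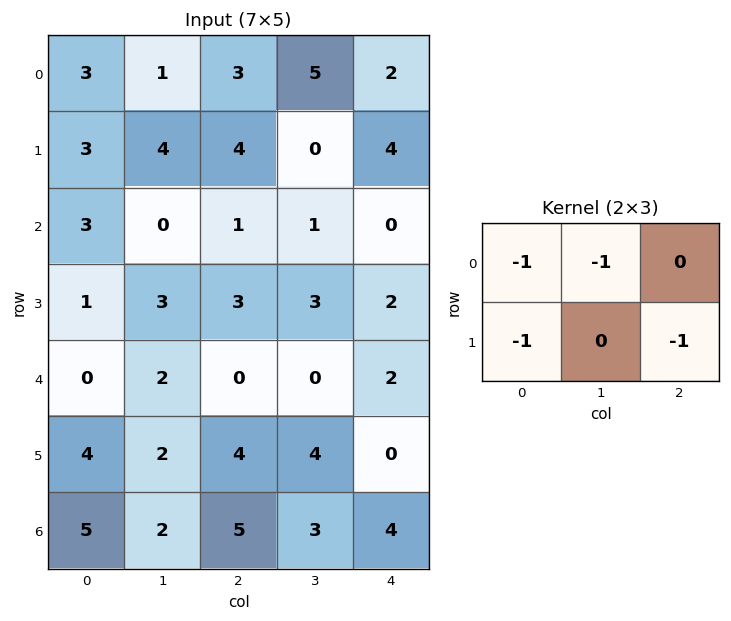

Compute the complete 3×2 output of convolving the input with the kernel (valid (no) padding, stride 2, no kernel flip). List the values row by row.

Output[0,0]: The receptive field on the input at this output position is [3 1 3 / 3 4 4]. Elementwise product with the kernel and sum: 3·-1 + 1·-1 + 3·-1 + 4·-1.
Output[0,1]: The receptive field on the input at this output position is [3 5 2 / 4 0 4]. Elementwise product with the kernel and sum: 3·-1 + 5·-1 + 4·-1 + 4·-1.

-11 -16
-7 -7
-10 -4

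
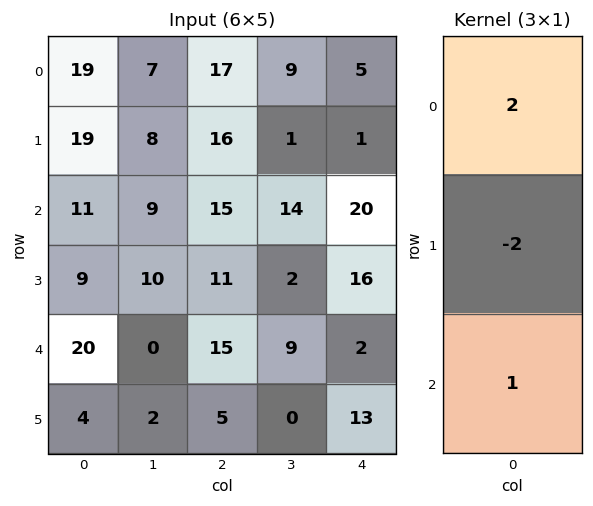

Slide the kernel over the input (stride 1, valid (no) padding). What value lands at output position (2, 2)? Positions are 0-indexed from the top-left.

23

The receptive field on the input at this output position is [15 / 11 / 15]. Elementwise product with the kernel and sum: 15·2 + 11·-2 + 15·1.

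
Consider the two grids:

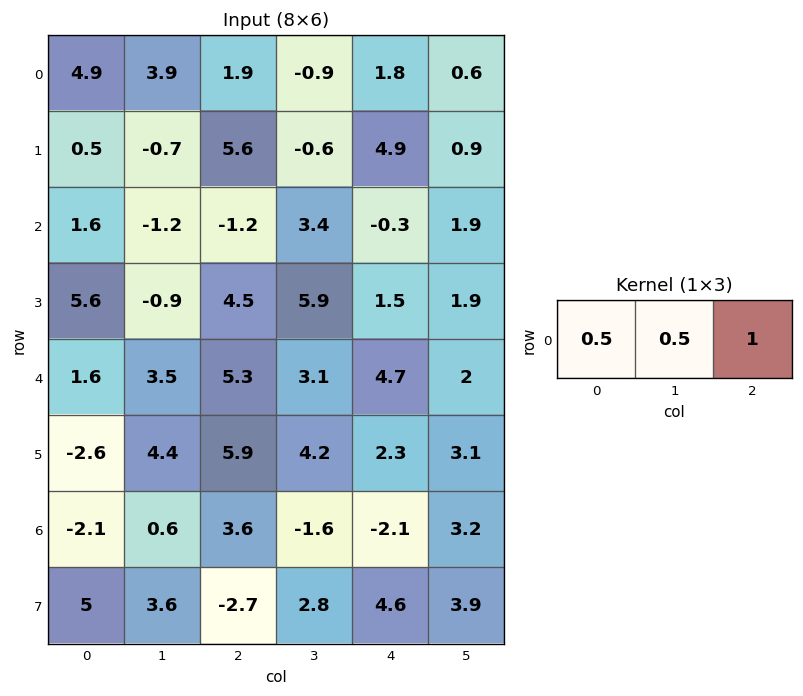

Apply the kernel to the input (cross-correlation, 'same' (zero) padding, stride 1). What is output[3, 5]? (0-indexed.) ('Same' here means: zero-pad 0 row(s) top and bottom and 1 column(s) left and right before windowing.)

1.7

The receptive field on the zero-padded input at this output position is [1.5 1.9 0]. Elementwise product with the kernel and sum: 1.5·0.5 + 1.9·0.5 + 0·1.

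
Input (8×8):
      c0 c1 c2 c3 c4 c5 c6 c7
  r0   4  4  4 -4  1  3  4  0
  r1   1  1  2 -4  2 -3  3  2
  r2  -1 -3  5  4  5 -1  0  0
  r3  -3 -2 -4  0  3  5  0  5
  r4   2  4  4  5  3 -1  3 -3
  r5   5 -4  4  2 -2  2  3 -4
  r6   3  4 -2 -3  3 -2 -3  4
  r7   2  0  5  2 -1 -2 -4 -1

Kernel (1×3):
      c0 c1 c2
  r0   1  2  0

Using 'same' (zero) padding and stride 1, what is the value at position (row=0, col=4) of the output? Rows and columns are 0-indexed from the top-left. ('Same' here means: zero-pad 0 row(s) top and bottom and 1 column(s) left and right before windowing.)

The receptive field on the zero-padded input at this output position is [-4 1 3]. Elementwise product with the kernel and sum: -4·1 + 1·2.

-2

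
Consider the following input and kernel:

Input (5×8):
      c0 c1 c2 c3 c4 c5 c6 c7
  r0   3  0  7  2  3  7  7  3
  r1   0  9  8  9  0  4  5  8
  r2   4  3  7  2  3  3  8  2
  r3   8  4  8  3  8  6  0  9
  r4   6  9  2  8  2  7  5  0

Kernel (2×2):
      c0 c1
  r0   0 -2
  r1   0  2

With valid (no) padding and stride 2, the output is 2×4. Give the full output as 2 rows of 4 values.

18 14 -6 10
2 2 6 14

Output[0,0]: The receptive field on the input at this output position is [3 0 / 0 9]. Elementwise product with the kernel and sum: 0·-2 + 9·2.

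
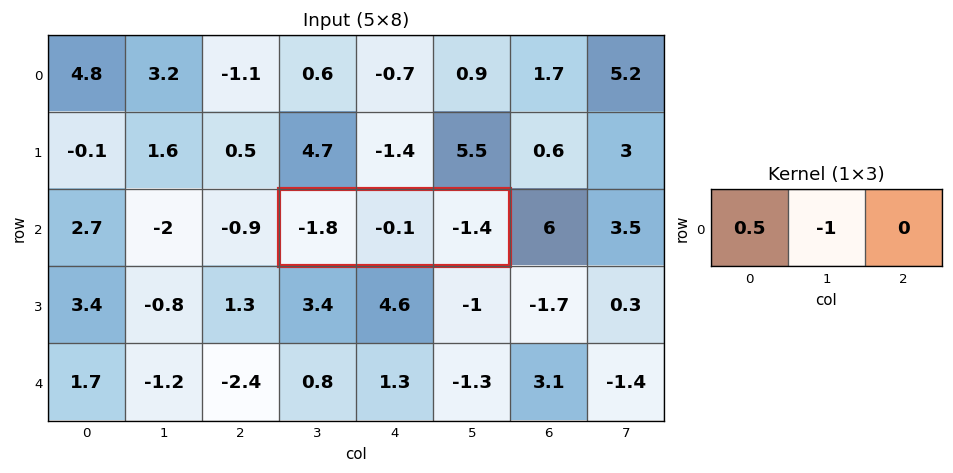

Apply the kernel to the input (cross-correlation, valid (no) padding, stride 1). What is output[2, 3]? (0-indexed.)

-0.8

The receptive field on the input at this output position is [-1.8 -0.1 -1.4]. Elementwise product with the kernel and sum: -1.8·0.5 + -0.1·-1.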